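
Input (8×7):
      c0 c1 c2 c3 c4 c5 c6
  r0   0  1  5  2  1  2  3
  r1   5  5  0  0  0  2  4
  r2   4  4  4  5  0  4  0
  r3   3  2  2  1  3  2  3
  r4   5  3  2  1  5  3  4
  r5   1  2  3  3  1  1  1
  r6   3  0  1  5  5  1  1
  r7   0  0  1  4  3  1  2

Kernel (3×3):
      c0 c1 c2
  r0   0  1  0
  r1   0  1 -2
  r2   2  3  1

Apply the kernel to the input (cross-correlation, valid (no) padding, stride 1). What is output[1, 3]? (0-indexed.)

The receptive field on the input at this output position is [0 0 2 / 5 0 4 / 1 3 2]. Elementwise product with the kernel and sum: 0·1 + 0·1 + 4·-2 + 1·2 + 3·3 + 2·1.

5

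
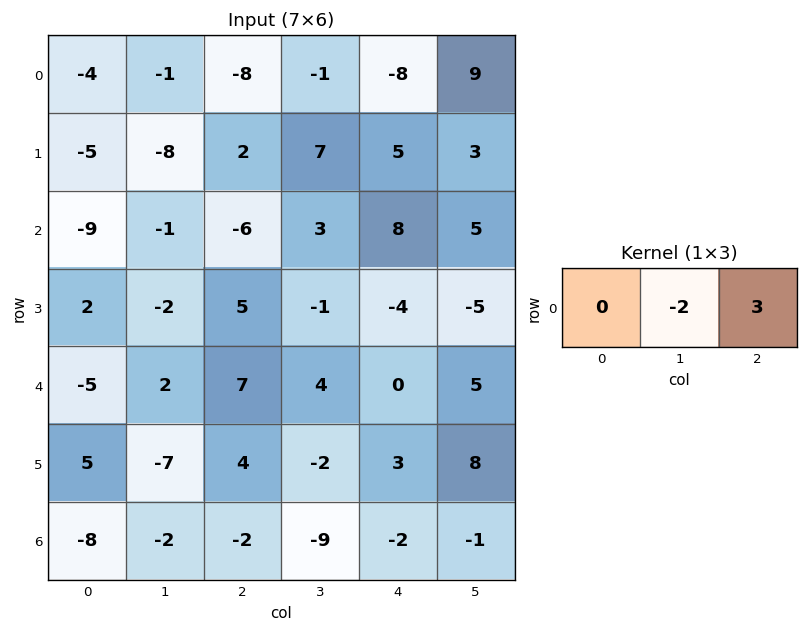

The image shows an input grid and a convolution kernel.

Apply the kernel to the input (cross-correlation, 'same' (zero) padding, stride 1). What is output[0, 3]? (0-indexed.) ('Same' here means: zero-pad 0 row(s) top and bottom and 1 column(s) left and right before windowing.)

The receptive field on the zero-padded input at this output position is [-8 -1 -8]. Elementwise product with the kernel and sum: -1·-2 + -8·3.

-22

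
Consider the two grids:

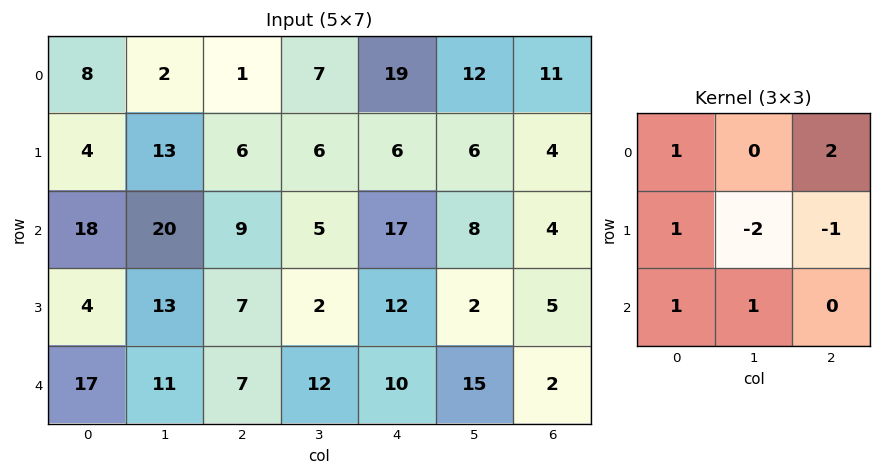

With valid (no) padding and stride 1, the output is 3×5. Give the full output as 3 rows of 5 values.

20 40 41 41 56
2 42 9 -5 25
35 45 53 19 53

Output[0,0]: The receptive field on the input at this output position is [8 2 1 / 4 13 6 / 18 20 9]. Elementwise product with the kernel and sum: 8·1 + 1·2 + 4·1 + 13·-2 + 6·-1 + 18·1 + 20·1.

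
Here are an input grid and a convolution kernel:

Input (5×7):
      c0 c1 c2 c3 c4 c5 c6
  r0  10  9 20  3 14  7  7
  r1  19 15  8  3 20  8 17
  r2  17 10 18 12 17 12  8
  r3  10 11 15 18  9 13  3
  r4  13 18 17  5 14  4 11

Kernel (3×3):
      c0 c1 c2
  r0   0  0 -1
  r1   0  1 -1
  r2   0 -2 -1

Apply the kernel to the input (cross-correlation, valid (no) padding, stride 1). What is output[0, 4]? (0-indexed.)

The receptive field on the input at this output position is [14 7 7 / 20 8 17 / 17 12 8]. Elementwise product with the kernel and sum: 7·-1 + 8·1 + 17·-1 + 12·-2 + 8·-1.

-48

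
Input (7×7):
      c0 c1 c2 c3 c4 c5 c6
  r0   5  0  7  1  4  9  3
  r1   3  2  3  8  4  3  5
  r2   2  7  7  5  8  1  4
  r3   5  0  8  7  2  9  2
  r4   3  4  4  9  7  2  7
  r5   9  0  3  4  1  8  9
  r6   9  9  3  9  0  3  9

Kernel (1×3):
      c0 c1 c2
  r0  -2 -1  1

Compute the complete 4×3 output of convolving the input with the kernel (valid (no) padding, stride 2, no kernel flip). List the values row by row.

Output[0,0]: The receptive field on the input at this output position is [5 0 7]. Elementwise product with the kernel and sum: 5·-2 + 0·-1 + 7·1.

-3 -11 -14
-4 -11 -13
-6 -10 -9
-24 -15 6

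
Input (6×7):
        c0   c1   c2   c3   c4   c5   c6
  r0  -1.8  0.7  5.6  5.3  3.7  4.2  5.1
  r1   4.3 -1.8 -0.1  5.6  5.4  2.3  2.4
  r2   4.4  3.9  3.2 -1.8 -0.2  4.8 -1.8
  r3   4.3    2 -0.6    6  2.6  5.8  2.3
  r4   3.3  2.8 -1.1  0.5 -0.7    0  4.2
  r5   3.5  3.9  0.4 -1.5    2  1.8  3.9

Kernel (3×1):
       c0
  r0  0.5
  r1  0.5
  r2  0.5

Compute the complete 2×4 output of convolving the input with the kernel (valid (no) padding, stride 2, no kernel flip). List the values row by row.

Output[0,0]: The receptive field on the input at this output position is [-1.8 / 4.3 / 4.4]. Elementwise product with the kernel and sum: -1.8·0.5 + 4.3·0.5 + 4.4·0.5.
Output[0,1]: The receptive field on the input at this output position is [5.6 / -0.1 / 3.2]. Elementwise product with the kernel and sum: 5.6·0.5 + -0.1·0.5 + 3.2·0.5.

3.45 4.35 4.45 2.85
6 0.75 0.85 2.35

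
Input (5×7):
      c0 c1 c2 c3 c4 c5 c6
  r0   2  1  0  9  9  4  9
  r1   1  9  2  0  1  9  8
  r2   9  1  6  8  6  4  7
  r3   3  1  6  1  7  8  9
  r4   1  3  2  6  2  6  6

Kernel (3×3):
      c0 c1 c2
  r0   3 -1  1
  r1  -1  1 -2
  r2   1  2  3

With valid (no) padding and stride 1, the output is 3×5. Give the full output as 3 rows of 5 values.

38 42 36 37 59
-1 30 26 37 36
31 33 17 40 36

Output[0,0]: The receptive field on the input at this output position is [2 1 0 / 1 9 2 / 9 1 6]. Elementwise product with the kernel and sum: 2·3 + 1·-1 + 0·1 + 1·-1 + 9·1 + 2·-2 + 9·1 + 1·2 + 6·3.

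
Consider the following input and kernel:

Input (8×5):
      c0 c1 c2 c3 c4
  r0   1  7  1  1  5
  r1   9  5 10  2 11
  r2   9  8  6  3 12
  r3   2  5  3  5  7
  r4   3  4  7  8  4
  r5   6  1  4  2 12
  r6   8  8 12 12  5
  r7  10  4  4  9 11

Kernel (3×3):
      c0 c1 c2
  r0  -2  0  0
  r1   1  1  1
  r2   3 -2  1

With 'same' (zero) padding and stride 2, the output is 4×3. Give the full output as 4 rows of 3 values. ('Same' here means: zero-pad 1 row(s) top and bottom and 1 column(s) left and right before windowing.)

-5 6 -10
18 21 12
-4 6 -16
0 43 18

Output[0,0]: The receptive field on the zero-padded input at this output position is [0 0 0 / 0 1 7 / 0 9 5]. Elementwise product with the kernel and sum: 0·-2 + 0·1 + 1·1 + 7·1 + 0·3 + 9·-2 + 5·1.
Output[0,1]: The receptive field on the zero-padded input at this output position is [0 0 0 / 7 1 1 / 5 10 2]. Elementwise product with the kernel and sum: 0·-2 + 7·1 + 1·1 + 1·1 + 5·3 + 10·-2 + 2·1.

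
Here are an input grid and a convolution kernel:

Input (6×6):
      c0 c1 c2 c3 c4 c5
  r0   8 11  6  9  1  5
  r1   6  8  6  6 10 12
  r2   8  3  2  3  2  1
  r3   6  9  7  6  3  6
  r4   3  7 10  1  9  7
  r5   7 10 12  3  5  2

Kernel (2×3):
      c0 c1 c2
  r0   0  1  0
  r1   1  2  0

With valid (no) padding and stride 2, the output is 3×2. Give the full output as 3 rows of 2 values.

Output[0,0]: The receptive field on the input at this output position is [8 11 6 / 6 8 6]. Elementwise product with the kernel and sum: 11·1 + 6·1 + 8·2.

33 27
27 22
34 19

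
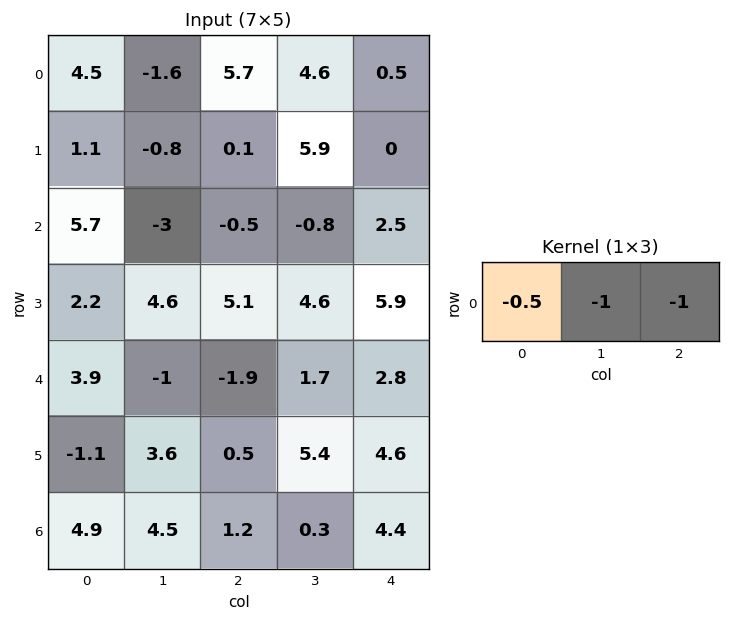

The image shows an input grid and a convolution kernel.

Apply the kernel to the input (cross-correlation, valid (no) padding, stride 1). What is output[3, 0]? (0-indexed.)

The receptive field on the input at this output position is [2.2 4.6 5.1]. Elementwise product with the kernel and sum: 2.2·-0.5 + 4.6·-1 + 5.1·-1.

-10.8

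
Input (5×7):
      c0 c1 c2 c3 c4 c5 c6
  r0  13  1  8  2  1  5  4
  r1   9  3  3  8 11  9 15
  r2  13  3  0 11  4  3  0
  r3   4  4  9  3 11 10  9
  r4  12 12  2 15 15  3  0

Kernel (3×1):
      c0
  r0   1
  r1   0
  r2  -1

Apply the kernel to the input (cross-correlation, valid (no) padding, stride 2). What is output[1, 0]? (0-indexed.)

The receptive field on the input at this output position is [13 / 4 / 12]. Elementwise product with the kernel and sum: 13·1 + 12·-1.

1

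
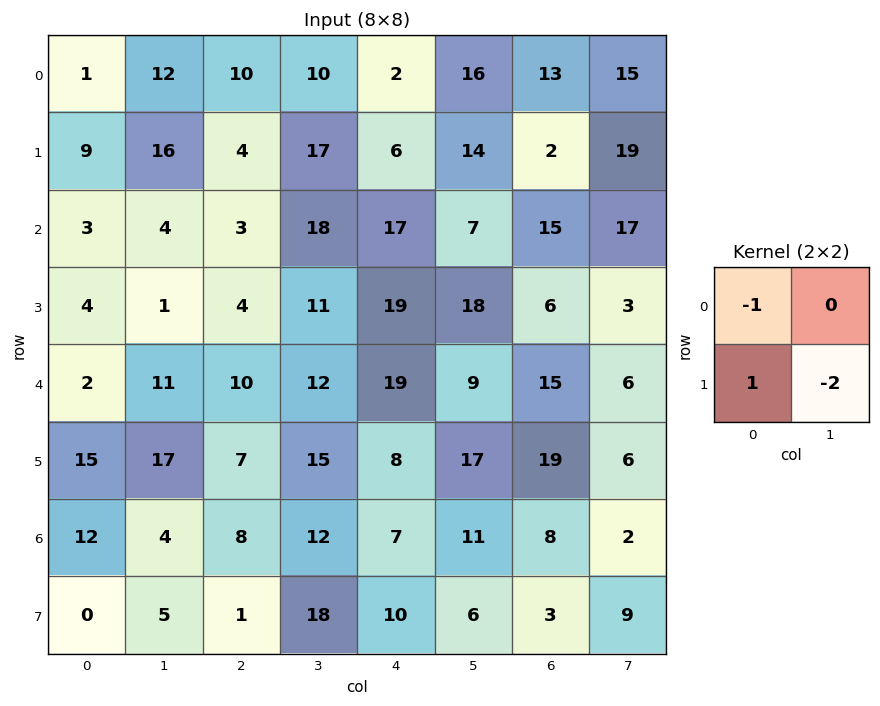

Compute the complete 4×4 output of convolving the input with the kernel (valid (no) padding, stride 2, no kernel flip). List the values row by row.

Output[0,0]: The receptive field on the input at this output position is [1 12 / 9 16]. Elementwise product with the kernel and sum: 1·-1 + 9·1 + 16·-2.

-24 -40 -24 -49
-1 -21 -34 -15
-21 -33 -45 -8
-22 -43 -9 -23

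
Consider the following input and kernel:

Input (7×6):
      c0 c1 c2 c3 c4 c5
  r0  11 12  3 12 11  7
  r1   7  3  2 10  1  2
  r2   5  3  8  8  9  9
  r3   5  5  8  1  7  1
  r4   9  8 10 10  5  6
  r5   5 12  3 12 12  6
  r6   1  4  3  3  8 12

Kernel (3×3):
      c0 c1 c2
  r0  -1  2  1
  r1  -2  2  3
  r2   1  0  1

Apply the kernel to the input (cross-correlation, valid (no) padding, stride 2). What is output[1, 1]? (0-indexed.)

The receptive field on the input at this output position is [8 8 9 / 8 1 7 / 10 10 5]. Elementwise product with the kernel and sum: 8·-1 + 8·2 + 9·1 + 8·-2 + 1·2 + 7·3 + 10·1 + 5·1.

39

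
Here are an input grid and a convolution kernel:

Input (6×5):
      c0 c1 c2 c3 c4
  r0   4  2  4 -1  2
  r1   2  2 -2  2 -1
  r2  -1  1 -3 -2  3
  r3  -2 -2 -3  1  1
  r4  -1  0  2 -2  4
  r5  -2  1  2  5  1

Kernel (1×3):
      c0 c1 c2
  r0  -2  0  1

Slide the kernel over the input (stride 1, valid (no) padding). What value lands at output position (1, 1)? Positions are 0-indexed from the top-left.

The receptive field on the input at this output position is [2 -2 2]. Elementwise product with the kernel and sum: 2·-2 + 2·1.

-2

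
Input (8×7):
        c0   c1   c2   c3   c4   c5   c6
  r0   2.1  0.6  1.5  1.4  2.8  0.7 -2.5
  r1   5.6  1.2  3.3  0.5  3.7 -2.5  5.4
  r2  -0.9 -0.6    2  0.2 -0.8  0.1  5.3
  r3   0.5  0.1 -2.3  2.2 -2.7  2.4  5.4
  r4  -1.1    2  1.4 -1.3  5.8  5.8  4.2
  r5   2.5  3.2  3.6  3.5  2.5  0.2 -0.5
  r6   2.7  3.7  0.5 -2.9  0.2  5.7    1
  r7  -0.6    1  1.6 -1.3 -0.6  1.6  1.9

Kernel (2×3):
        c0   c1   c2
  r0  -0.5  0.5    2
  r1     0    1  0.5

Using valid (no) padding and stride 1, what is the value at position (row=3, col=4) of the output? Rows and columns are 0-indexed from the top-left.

21.25

The receptive field on the input at this output position is [-2.7 2.4 5.4 / 5.8 5.8 4.2]. Elementwise product with the kernel and sum: -2.7·-0.5 + 2.4·0.5 + 5.4·2 + 5.8·1 + 4.2·0.5.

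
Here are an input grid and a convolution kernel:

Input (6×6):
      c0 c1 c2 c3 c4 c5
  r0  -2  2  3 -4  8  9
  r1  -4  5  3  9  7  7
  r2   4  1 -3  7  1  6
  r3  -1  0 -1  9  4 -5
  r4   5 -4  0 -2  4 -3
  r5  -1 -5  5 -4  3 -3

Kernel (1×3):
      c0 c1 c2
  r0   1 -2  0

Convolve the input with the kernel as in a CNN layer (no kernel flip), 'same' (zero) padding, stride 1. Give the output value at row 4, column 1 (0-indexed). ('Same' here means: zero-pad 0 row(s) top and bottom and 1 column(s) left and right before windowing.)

13

The receptive field on the zero-padded input at this output position is [5 -4 0]. Elementwise product with the kernel and sum: 5·1 + -4·-2.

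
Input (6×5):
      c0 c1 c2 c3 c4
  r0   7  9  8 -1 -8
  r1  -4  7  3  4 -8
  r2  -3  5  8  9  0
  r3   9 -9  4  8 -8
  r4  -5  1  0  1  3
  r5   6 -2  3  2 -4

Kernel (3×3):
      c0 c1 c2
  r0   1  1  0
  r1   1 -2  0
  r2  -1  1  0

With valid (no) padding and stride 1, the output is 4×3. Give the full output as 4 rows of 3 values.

Output[0,0]: The receptive field on the input at this output position is [7 9 8 / -4 7 3 / -3 5 8]. Elementwise product with the kernel and sum: 7·1 + 9·1 + -4·1 + 7·-2 + -3·-1 + 5·1.
Output[0,1]: The receptive field on the input at this output position is [9 8 -1 / 7 3 4 / 5 8 9]. Elementwise product with the kernel and sum: 9·1 + 8·1 + 7·1 + 3·-2 + 5·-1 + 8·1.

6 21 3
-28 12 1
35 -5 6
-15 1 9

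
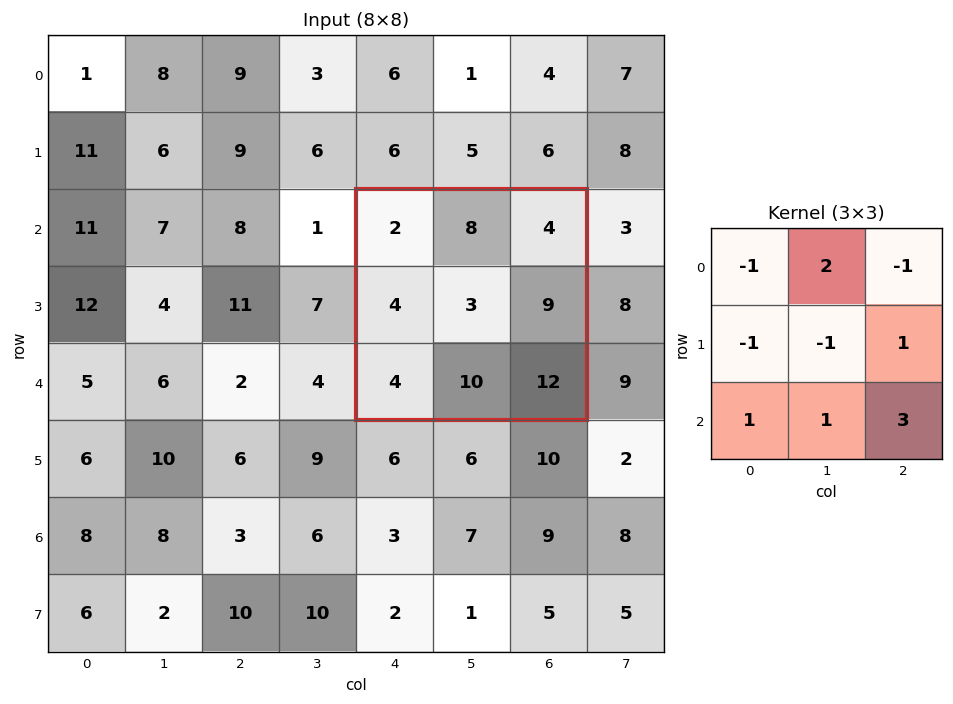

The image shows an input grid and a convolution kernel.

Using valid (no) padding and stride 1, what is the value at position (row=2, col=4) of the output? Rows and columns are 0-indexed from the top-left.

The receptive field on the input at this output position is [2 8 4 / 4 3 9 / 4 10 12]. Elementwise product with the kernel and sum: 2·-1 + 8·2 + 4·-1 + 4·-1 + 3·-1 + 9·1 + 4·1 + 10·1 + 12·3.

62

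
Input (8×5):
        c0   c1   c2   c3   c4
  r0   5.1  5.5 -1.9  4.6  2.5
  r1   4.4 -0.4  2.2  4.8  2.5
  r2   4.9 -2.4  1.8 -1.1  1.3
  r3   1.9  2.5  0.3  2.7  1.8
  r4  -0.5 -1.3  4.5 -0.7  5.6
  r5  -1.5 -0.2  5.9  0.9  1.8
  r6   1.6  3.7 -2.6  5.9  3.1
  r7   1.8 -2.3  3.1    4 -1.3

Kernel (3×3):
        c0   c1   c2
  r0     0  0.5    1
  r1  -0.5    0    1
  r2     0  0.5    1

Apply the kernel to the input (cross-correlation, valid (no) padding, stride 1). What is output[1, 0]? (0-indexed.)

The receptive field on the input at this output position is [4.4 -0.4 2.2 / 4.9 -2.4 1.8 / 1.9 2.5 0.3]. Elementwise product with the kernel and sum: -0.4·0.5 + 2.2·1 + 4.9·-0.5 + 1.8·1 + 2.5·0.5 + 0.3·1.

2.9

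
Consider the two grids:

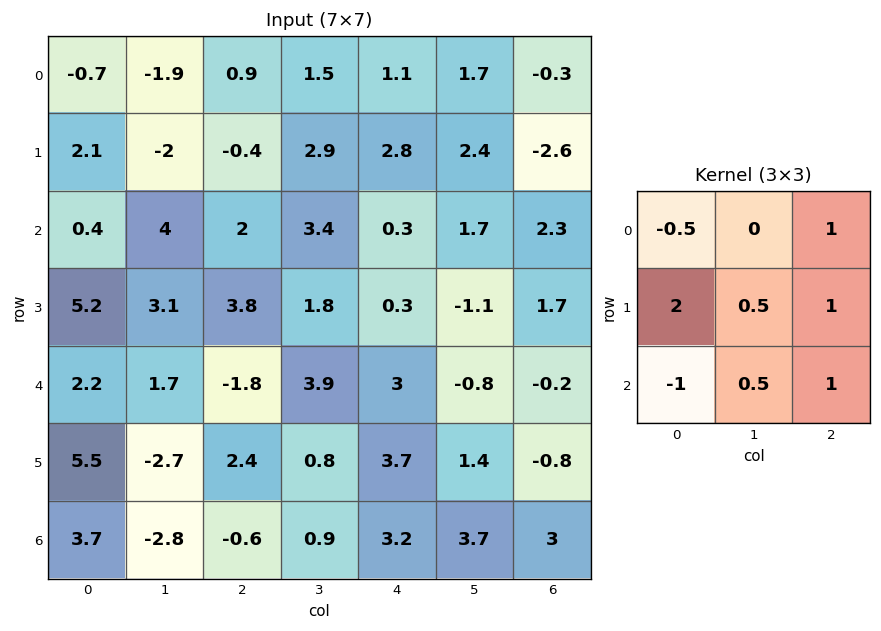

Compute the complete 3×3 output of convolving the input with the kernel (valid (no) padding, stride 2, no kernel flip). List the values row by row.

7.65 4.1 6.2
14.4 14.85 0.3
3.45 17.05 7.25

Output[0,0]: The receptive field on the input at this output position is [-0.7 -1.9 0.9 / 2.1 -2 -0.4 / 0.4 4 2]. Elementwise product with the kernel and sum: -0.7·-0.5 + 0.9·1 + 2.1·2 + -2·0.5 + -0.4·1 + 0.4·-1 + 4·0.5 + 2·1.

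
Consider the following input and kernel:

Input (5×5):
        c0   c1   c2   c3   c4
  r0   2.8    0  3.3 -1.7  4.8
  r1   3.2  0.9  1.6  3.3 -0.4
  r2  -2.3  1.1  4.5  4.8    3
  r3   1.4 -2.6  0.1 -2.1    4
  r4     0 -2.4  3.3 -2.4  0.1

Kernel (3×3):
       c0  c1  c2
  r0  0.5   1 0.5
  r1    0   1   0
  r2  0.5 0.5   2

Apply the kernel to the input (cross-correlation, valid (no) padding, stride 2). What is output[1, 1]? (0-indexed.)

The receptive field on the input at this output position is [4.5 4.8 3 / 0.1 -2.1 4 / 3.3 -2.4 0.1]. Elementwise product with the kernel and sum: 4.5·0.5 + 4.8·1 + 3·0.5 + -2.1·1 + 3.3·0.5 + -2.4·0.5 + 0.1·2.

7.1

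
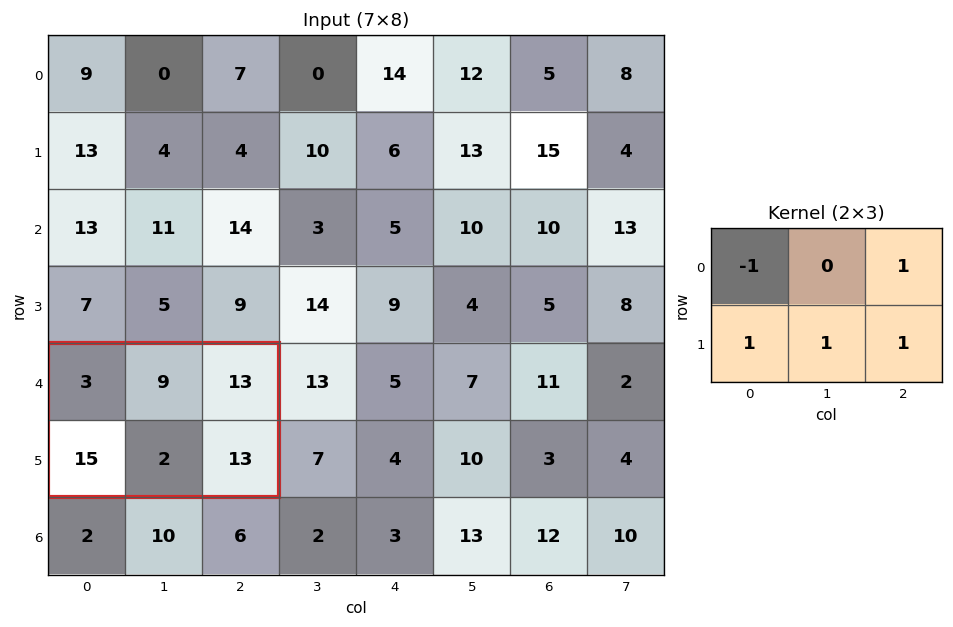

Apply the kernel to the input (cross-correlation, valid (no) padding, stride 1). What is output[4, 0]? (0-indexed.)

40

The receptive field on the input at this output position is [3 9 13 / 15 2 13]. Elementwise product with the kernel and sum: 3·-1 + 13·1 + 15·1 + 2·1 + 13·1.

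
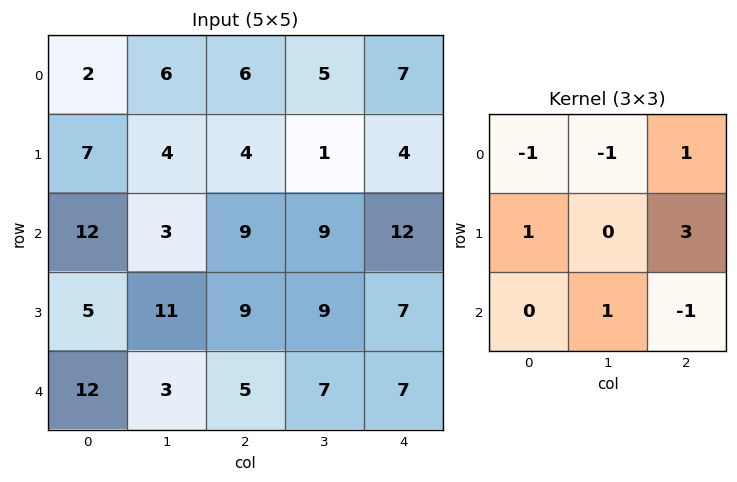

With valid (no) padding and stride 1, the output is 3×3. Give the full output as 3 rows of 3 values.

11 0 9
34 23 46
24 33 24

Output[0,0]: The receptive field on the input at this output position is [2 6 6 / 7 4 4 / 12 3 9]. Elementwise product with the kernel and sum: 2·-1 + 6·-1 + 6·1 + 7·1 + 4·3 + 3·1 + 9·-1.
Output[0,1]: The receptive field on the input at this output position is [6 6 5 / 4 4 1 / 3 9 9]. Elementwise product with the kernel and sum: 6·-1 + 6·-1 + 5·1 + 4·1 + 1·3 + 9·1 + 9·-1.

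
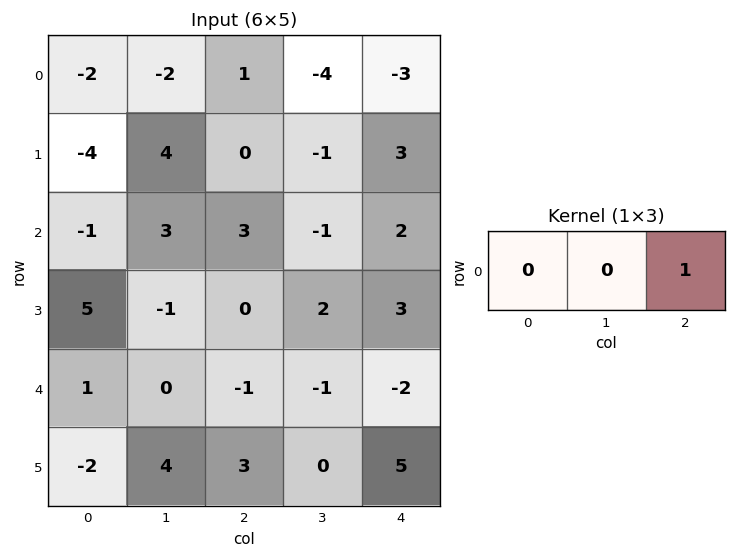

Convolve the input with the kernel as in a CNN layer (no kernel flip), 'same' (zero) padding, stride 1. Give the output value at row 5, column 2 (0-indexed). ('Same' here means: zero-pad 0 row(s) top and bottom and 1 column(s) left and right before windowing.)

The receptive field on the zero-padded input at this output position is [4 3 0]. Elementwise product with the kernel and sum: 0·1.

0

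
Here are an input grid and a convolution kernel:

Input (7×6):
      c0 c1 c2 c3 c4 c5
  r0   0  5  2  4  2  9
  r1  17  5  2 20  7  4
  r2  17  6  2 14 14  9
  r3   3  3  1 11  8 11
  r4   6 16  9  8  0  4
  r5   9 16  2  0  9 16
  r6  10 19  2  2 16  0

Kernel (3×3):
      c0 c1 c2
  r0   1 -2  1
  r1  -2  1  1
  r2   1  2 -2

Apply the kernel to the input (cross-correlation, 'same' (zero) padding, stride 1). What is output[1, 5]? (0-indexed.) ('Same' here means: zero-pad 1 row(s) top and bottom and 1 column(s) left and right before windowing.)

The receptive field on the zero-padded input at this output position is [2 9 0 / 7 4 0 / 14 9 0]. Elementwise product with the kernel and sum: 2·1 + 9·-2 + 0·1 + 7·-2 + 4·1 + 0·1 + 14·1 + 9·2 + 0·-2.

6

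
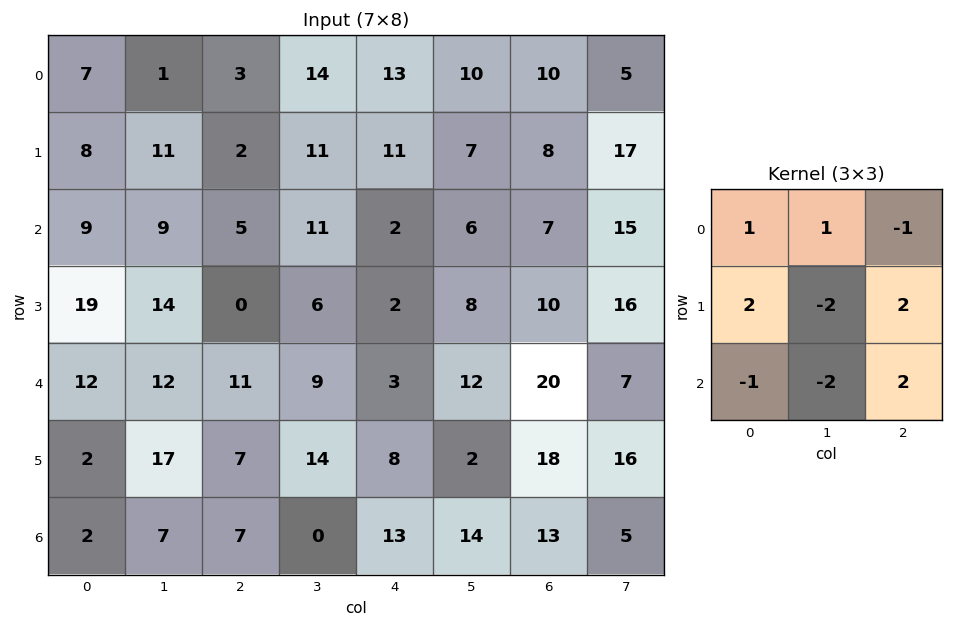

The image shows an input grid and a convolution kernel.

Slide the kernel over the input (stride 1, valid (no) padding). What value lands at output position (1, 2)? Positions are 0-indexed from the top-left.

The receptive field on the input at this output position is [2 11 11 / 5 11 2 / 0 6 2]. Elementwise product with the kernel and sum: 2·1 + 11·1 + 11·-1 + 5·2 + 11·-2 + 2·2 + 0·-1 + 6·-2 + 2·2.

-14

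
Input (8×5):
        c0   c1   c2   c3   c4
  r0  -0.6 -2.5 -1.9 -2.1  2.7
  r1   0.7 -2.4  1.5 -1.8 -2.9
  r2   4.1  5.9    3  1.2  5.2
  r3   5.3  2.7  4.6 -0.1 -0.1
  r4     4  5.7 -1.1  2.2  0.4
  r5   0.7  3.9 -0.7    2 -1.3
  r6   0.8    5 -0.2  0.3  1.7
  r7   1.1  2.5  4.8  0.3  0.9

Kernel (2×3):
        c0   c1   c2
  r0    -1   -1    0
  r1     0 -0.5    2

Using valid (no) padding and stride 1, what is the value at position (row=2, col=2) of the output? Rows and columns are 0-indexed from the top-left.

The receptive field on the input at this output position is [3 1.2 5.2 / 4.6 -0.1 -0.1]. Elementwise product with the kernel and sum: 3·-1 + 1.2·-1 + -0.1·-0.5 + -0.1·2.

-4.35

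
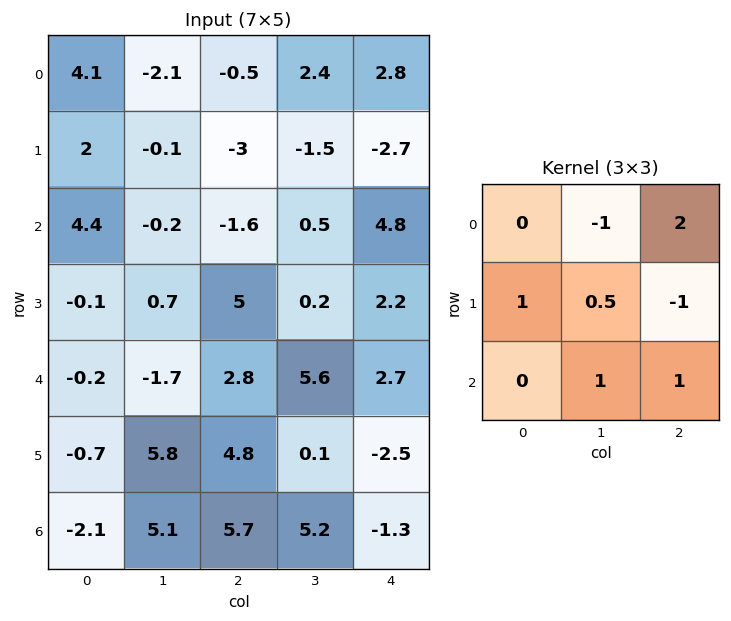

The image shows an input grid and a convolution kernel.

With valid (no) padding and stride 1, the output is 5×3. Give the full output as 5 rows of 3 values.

4.25 4.1 7.45
5.7 3.7 -7.65
-6.65 14 20.3
16.05 -5.6 4.7
15.5 27.4 11.05

Output[0,0]: The receptive field on the input at this output position is [4.1 -2.1 -0.5 / 2 -0.1 -3 / 4.4 -0.2 -1.6]. Elementwise product with the kernel and sum: -2.1·-1 + -0.5·2 + 2·1 + -0.1·0.5 + -3·-1 + -0.2·1 + -1.6·1.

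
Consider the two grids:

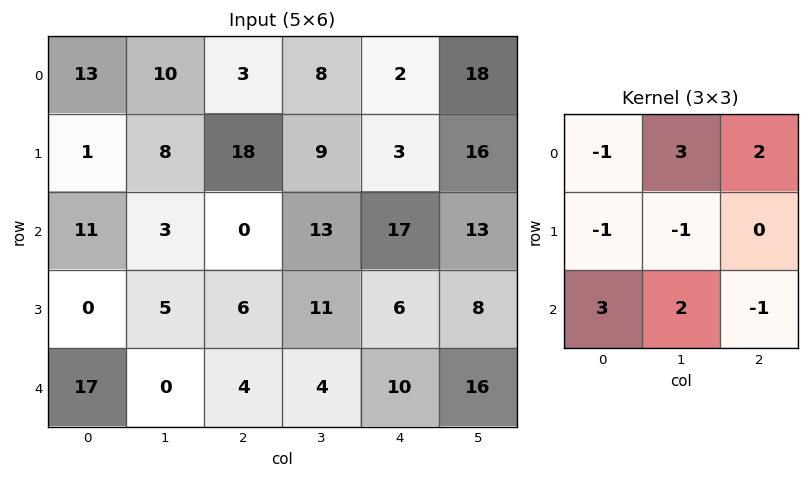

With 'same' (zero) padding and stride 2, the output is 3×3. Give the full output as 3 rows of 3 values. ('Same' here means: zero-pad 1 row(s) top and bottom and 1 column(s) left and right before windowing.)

-19 38 7
3 77 39
-7 31 9

Output[0,0]: The receptive field on the zero-padded input at this output position is [0 0 0 / 0 13 10 / 0 1 8]. Elementwise product with the kernel and sum: 0·-1 + 0·3 + 0·2 + 0·-1 + 13·-1 + 0·3 + 1·2 + 8·-1.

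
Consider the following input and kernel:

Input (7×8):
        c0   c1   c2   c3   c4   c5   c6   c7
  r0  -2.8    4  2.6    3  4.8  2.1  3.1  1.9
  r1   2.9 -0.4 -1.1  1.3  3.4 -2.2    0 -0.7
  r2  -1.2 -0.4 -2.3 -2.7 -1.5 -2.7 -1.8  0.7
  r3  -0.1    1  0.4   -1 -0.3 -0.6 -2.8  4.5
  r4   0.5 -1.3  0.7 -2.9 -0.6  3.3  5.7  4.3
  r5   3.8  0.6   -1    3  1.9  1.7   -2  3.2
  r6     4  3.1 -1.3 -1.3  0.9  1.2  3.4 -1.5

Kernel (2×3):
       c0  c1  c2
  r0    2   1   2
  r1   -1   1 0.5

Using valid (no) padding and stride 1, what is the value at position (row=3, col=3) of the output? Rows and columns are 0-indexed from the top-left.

0.45

The receptive field on the input at this output position is [-1 -0.3 -0.6 / -2.9 -0.6 3.3]. Elementwise product with the kernel and sum: -1·2 + -0.3·1 + -0.6·2 + -2.9·-1 + -0.6·1 + 3.3·0.5.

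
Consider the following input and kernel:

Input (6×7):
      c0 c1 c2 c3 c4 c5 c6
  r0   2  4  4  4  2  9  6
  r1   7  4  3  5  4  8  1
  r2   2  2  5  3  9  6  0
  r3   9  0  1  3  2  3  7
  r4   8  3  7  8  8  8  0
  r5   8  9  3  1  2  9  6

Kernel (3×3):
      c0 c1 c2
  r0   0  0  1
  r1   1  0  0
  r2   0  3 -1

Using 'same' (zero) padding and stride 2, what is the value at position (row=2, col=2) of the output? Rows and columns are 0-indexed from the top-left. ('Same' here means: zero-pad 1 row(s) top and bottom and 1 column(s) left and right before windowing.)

8

The receptive field on the zero-padded input at this output position is [3 2 3 / 8 8 8 / 1 2 9]. Elementwise product with the kernel and sum: 3·1 + 8·1 + 2·3 + 9·-1.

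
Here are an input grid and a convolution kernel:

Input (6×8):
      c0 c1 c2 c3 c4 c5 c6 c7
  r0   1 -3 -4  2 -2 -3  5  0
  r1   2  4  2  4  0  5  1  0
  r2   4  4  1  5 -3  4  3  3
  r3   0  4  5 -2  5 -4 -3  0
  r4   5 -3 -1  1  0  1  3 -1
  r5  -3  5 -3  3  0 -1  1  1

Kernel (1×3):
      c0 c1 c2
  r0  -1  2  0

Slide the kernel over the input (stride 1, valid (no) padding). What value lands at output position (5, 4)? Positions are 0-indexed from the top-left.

The receptive field on the input at this output position is [0 -1 1]. Elementwise product with the kernel and sum: 0·-1 + -1·2.

-2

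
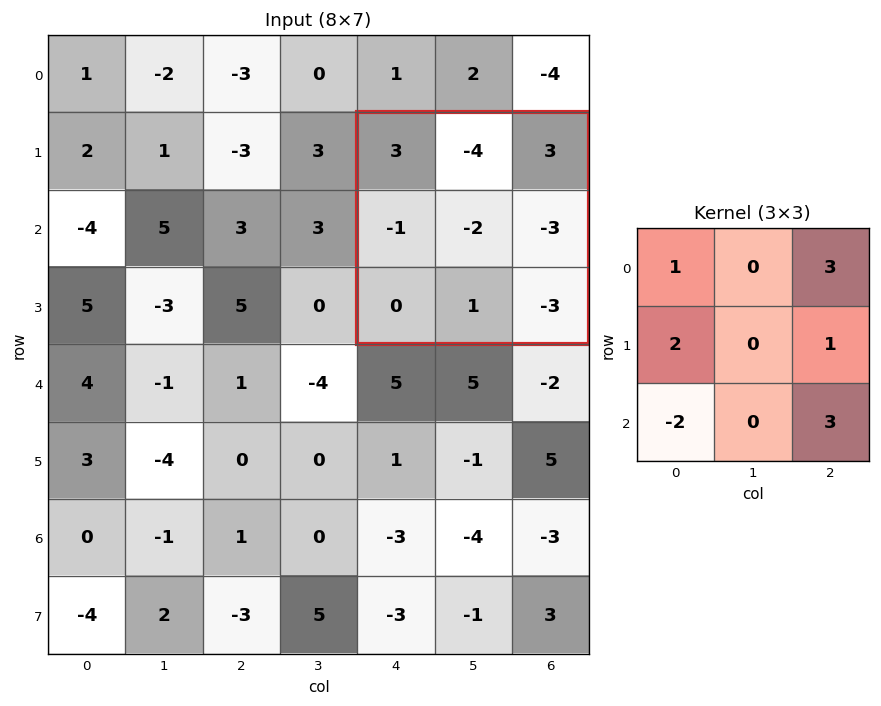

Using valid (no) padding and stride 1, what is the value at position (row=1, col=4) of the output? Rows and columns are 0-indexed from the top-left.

-2

The receptive field on the input at this output position is [3 -4 3 / -1 -2 -3 / 0 1 -3]. Elementwise product with the kernel and sum: 3·1 + 3·3 + -1·2 + -3·1 + 0·-2 + -3·3.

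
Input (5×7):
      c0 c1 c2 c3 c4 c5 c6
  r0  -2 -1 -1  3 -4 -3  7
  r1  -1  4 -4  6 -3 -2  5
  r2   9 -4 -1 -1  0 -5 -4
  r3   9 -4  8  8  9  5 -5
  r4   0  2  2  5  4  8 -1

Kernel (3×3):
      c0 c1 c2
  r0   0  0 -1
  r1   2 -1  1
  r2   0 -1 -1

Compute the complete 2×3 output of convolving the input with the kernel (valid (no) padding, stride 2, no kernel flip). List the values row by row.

-4 -12 3
27 8 5

Output[0,0]: The receptive field on the input at this output position is [-2 -1 -1 / -1 4 -4 / 9 -4 -1]. Elementwise product with the kernel and sum: -1·-1 + -1·2 + 4·-1 + -4·1 + -4·-1 + -1·-1.
Output[0,1]: The receptive field on the input at this output position is [-1 3 -4 / -4 6 -3 / -1 -1 0]. Elementwise product with the kernel and sum: -4·-1 + -4·2 + 6·-1 + -3·1 + -1·-1 + 0·-1.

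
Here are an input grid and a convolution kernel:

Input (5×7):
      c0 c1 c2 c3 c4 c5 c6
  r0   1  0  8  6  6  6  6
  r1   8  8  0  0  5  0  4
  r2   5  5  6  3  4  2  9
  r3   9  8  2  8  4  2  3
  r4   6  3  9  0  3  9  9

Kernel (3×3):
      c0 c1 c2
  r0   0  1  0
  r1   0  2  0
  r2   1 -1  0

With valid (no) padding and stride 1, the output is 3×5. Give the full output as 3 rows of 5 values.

Output[0,0]: The receptive field on the input at this output position is [1 0 8 / 8 8 0 / 5 5 6]. Elementwise product with the kernel and sum: 0·1 + 8·2 + 5·1 + 5·-1.

16 7 9 15 8
19 18 0 17 6
24 4 28 9 0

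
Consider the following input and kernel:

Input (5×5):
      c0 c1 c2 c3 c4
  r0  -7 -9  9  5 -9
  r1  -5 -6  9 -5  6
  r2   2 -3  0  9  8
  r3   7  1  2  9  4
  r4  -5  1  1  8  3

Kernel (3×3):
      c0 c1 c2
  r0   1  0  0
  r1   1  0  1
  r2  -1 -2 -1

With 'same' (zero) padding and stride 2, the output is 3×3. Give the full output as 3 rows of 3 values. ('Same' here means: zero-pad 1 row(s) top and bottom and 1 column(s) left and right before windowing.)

Output[0,0]: The receptive field on the zero-padded input at this output position is [0 0 0 / 0 -7 -9 / 0 -5 -6]. Elementwise product with the kernel and sum: 0·1 + 0·1 + -9·1 + 0·-1 + -5·-2 + -6·-1.

7 -11 -2
-18 -14 -13
1 10 17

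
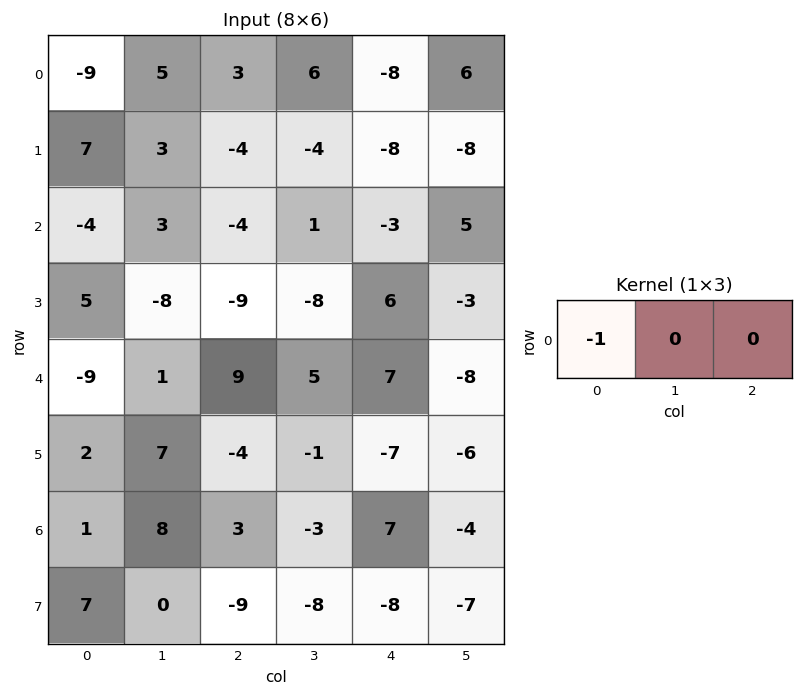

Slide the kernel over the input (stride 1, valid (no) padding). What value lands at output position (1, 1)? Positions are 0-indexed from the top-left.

-3

The receptive field on the input at this output position is [3 -4 -4]. Elementwise product with the kernel and sum: 3·-1.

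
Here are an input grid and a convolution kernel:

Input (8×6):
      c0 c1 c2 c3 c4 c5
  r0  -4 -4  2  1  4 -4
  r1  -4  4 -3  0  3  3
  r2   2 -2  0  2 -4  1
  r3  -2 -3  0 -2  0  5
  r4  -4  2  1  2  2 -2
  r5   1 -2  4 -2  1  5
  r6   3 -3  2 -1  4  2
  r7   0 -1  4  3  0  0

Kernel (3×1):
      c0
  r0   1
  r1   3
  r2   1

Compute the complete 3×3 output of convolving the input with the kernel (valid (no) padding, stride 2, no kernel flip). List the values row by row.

Output[0,0]: The receptive field on the input at this output position is [-4 / -4 / 2]. Elementwise product with the kernel and sum: -4·1 + -4·3 + 2·1.
Output[0,1]: The receptive field on the input at this output position is [2 / -3 / 0]. Elementwise product with the kernel and sum: 2·1 + -3·3 + 0·1.

-14 -7 9
-8 1 -2
2 15 9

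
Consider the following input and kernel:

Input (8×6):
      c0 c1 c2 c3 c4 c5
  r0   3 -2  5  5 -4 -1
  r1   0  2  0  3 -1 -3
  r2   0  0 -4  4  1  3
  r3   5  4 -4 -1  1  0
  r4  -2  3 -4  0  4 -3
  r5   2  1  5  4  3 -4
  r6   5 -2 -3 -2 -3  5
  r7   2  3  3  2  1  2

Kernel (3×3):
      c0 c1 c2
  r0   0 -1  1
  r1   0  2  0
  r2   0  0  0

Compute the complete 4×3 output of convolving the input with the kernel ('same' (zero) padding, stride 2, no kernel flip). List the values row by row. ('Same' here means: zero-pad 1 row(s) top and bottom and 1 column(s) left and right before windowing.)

Output[0,0]: The receptive field on the zero-padded input at this output position is [0 0 0 / 0 3 -2 / 0 0 2]. Elementwise product with the kernel and sum: 0·-1 + 0·1 + 3·2.
Output[0,1]: The receptive field on the zero-padded input at this output position is [0 0 0 / -2 5 5 / 2 0 3]. Elementwise product with the kernel and sum: 0·-1 + 0·1 + 5·2.

6 10 -8
2 -5 0
-5 -5 7
9 -7 -13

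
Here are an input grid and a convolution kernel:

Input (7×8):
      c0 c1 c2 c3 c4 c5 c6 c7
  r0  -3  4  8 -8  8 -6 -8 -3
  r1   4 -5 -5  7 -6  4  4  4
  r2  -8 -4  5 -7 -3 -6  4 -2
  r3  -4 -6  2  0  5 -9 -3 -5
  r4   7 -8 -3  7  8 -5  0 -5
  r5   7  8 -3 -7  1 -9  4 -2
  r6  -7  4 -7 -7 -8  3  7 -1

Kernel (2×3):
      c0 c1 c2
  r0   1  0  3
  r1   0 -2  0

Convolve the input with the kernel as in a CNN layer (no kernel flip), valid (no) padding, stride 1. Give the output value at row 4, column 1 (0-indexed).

19

The receptive field on the input at this output position is [-8 -3 7 / 8 -3 -7]. Elementwise product with the kernel and sum: -8·1 + 7·3 + -3·-2.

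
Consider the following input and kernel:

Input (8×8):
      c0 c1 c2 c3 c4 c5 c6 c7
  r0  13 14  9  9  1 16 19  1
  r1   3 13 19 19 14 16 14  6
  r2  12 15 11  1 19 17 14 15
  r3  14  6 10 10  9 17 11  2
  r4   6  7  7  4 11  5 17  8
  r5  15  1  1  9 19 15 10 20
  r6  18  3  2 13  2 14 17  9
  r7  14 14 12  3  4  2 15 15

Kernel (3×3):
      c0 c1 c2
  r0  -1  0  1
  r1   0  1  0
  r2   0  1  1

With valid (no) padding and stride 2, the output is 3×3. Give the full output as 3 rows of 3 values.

Output[0,0]: The receptive field on the input at this output position is [13 14 9 / 3 13 19 / 12 15 11]. Elementwise product with the kernel and sum: 13·-1 + 9·1 + 13·1 + 15·1 + 11·1.

35 31 65
19 33 34
7 28 52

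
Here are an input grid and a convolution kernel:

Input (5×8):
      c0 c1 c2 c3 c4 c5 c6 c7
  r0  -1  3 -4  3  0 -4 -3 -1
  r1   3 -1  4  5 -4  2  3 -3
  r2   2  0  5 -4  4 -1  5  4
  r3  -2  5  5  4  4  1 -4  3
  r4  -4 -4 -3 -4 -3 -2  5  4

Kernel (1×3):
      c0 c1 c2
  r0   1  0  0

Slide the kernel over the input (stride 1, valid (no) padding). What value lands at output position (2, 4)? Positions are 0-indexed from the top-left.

4

The receptive field on the input at this output position is [4 -1 5]. Elementwise product with the kernel and sum: 4·1.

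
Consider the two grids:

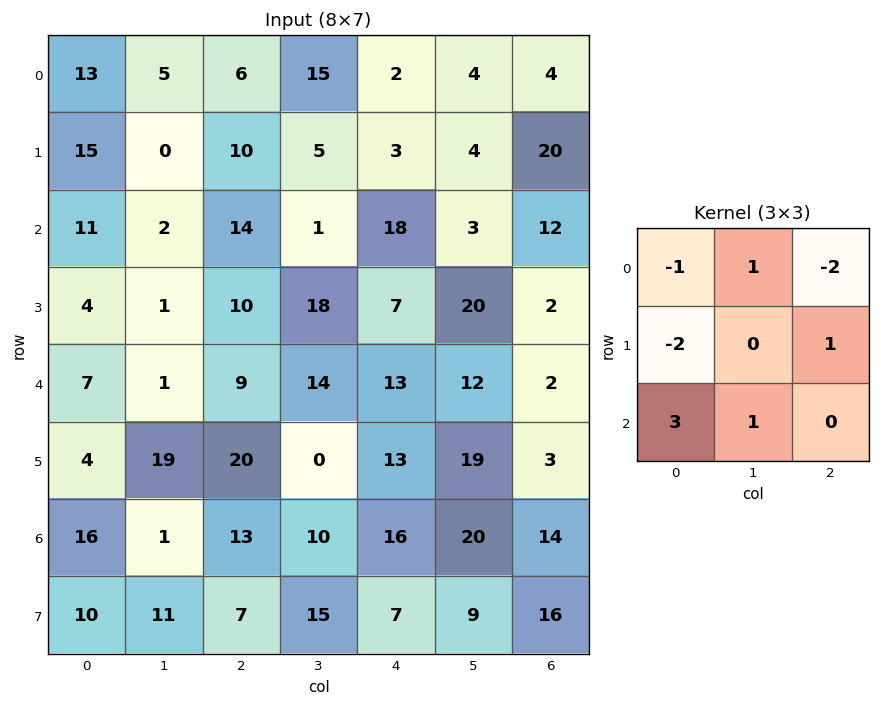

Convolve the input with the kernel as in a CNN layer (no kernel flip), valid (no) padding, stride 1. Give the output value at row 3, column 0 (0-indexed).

3

The receptive field on the input at this output position is [4 1 10 / 7 1 9 / 4 19 20]. Elementwise product with the kernel and sum: 4·-1 + 1·1 + 10·-2 + 7·-2 + 9·1 + 4·3 + 19·1.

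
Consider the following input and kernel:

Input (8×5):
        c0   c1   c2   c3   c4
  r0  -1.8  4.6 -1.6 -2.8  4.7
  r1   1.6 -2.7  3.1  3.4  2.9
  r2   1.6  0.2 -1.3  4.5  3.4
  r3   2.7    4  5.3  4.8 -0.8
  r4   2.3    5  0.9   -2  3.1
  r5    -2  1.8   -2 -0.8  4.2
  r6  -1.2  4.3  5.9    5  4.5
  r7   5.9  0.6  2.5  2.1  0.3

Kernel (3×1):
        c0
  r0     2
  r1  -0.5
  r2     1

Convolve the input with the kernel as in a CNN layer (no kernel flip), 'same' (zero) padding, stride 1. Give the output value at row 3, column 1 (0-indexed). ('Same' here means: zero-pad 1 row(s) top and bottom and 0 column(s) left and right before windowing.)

3.4

The receptive field on the zero-padded input at this output position is [0.2 / 4 / 5]. Elementwise product with the kernel and sum: 0.2·2 + 4·-0.5 + 5·1.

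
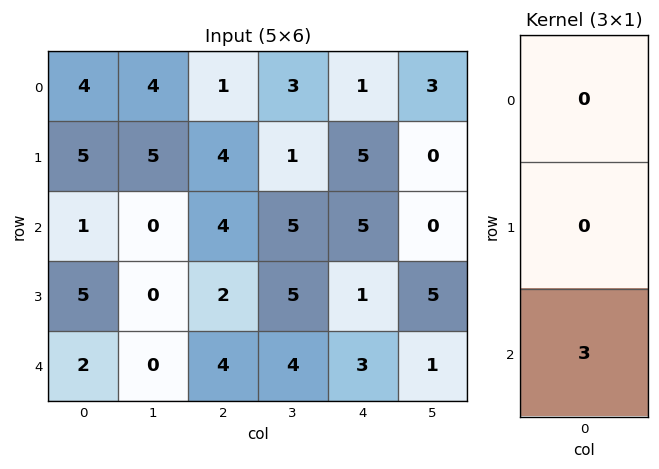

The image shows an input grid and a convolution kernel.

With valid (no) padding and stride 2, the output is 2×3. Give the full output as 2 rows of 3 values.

3 12 15
6 12 9

Output[0,0]: The receptive field on the input at this output position is [4 / 5 / 1]. Elementwise product with the kernel and sum: 1·3.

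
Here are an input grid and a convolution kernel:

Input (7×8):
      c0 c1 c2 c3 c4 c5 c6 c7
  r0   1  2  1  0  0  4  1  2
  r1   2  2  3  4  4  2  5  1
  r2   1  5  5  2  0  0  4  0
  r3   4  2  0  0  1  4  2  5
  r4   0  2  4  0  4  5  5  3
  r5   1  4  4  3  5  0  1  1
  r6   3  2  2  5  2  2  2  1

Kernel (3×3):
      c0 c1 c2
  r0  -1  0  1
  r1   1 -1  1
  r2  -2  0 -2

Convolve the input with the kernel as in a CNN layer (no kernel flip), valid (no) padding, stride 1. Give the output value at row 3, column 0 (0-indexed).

The receptive field on the input at this output position is [4 2 0 / 0 2 4 / 1 4 4]. Elementwise product with the kernel and sum: 4·-1 + 0·1 + 0·1 + 2·-1 + 4·1 + 1·-2 + 4·-2.

-12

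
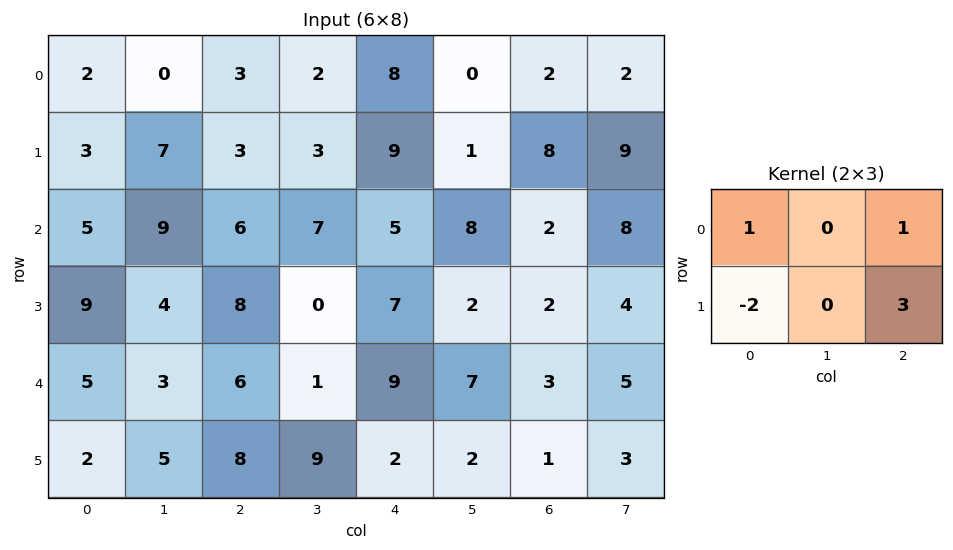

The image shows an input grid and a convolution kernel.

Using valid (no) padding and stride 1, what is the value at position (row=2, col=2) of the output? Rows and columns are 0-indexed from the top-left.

16

The receptive field on the input at this output position is [6 7 5 / 8 0 7]. Elementwise product with the kernel and sum: 6·1 + 5·1 + 8·-2 + 7·3.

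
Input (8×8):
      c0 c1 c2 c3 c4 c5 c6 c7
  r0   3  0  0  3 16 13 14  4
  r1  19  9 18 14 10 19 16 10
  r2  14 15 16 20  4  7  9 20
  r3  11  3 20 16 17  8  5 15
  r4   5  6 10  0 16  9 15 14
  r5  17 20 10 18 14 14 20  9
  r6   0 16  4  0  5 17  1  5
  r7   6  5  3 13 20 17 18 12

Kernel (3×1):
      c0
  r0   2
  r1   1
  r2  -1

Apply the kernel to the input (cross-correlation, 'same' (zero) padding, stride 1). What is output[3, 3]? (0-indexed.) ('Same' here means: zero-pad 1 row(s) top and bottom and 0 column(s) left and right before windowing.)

The receptive field on the zero-padded input at this output position is [20 / 16 / 0]. Elementwise product with the kernel and sum: 20·2 + 16·1 + 0·-1.

56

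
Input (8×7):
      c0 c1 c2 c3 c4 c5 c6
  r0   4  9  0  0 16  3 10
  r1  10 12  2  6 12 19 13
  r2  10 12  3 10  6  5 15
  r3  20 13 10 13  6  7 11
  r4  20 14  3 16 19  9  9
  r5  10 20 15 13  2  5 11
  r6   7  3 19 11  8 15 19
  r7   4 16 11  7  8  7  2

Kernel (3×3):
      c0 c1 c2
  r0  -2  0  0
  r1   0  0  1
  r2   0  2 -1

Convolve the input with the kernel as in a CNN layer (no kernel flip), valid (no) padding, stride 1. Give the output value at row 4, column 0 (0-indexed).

The receptive field on the input at this output position is [20 14 3 / 10 20 15 / 7 3 19]. Elementwise product with the kernel and sum: 20·-2 + 15·1 + 3·2 + 19·-1.

-38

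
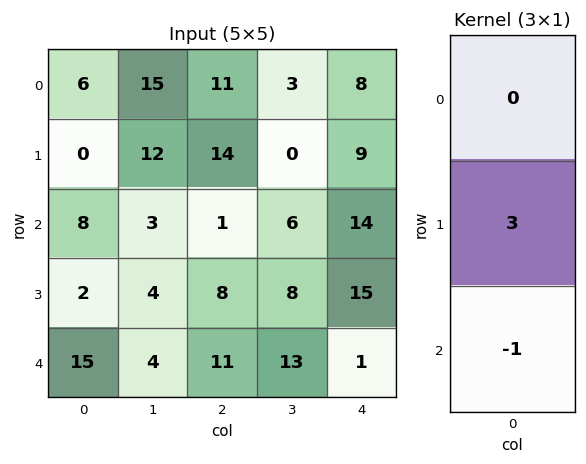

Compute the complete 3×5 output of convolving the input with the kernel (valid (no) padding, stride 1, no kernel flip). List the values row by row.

Output[0,0]: The receptive field on the input at this output position is [6 / 0 / 8]. Elementwise product with the kernel and sum: 0·3 + 8·-1.

-8 33 41 -6 13
22 5 -5 10 27
-9 8 13 11 44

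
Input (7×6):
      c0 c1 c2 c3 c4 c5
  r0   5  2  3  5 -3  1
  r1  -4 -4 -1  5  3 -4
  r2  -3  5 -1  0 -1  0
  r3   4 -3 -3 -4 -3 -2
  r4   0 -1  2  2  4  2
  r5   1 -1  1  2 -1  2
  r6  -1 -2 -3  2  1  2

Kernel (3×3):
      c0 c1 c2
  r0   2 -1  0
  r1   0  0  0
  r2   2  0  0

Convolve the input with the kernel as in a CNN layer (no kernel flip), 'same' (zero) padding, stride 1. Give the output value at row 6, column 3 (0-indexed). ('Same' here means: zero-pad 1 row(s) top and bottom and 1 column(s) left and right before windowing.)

0

The receptive field on the zero-padded input at this output position is [1 2 -1 / -3 2 1 / 0 0 0]. Elementwise product with the kernel and sum: 1·2 + 2·-1 + 0·2.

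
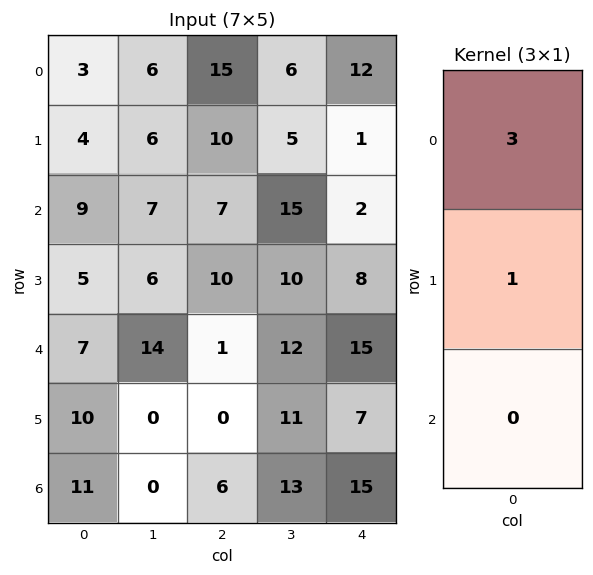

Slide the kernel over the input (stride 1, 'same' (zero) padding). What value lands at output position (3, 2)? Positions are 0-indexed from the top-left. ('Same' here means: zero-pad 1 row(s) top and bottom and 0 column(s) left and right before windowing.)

31

The receptive field on the zero-padded input at this output position is [7 / 10 / 1]. Elementwise product with the kernel and sum: 7·3 + 10·1.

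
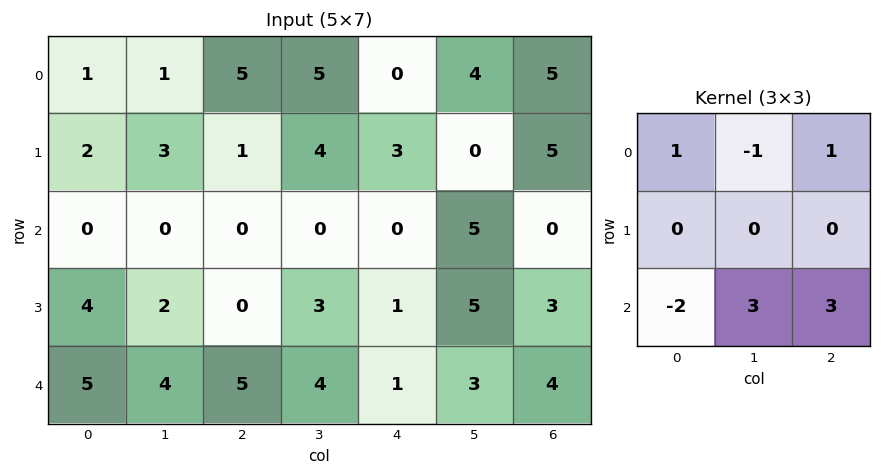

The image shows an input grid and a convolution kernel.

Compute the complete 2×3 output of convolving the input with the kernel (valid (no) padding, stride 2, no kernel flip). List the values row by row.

5 0 16
17 5 14

Output[0,0]: The receptive field on the input at this output position is [1 1 5 / 2 3 1 / 0 0 0]. Elementwise product with the kernel and sum: 1·1 + 1·-1 + 5·1 + 0·-2 + 0·3 + 0·3.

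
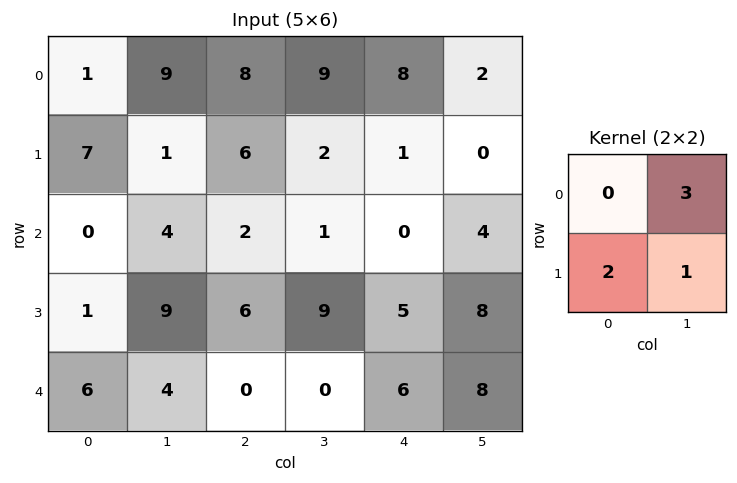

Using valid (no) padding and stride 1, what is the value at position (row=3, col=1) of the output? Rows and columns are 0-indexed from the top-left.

26

The receptive field on the input at this output position is [9 6 / 4 0]. Elementwise product with the kernel and sum: 6·3 + 4·2 + 0·1.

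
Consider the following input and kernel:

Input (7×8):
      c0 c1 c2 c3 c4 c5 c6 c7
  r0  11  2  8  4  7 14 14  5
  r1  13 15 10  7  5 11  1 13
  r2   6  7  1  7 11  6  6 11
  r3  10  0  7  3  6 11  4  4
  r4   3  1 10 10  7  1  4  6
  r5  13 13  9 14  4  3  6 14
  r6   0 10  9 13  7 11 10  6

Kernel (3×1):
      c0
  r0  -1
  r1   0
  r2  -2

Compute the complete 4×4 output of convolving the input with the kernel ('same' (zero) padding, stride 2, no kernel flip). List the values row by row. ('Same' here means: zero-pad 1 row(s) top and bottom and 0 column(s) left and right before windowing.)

-26 -20 -10 -2
-33 -24 -17 -9
-36 -25 -14 -16
-13 -9 -4 -6

Output[0,0]: The receptive field on the zero-padded input at this output position is [0 / 11 / 13]. Elementwise product with the kernel and sum: 0·-1 + 13·-2.
Output[0,1]: The receptive field on the zero-padded input at this output position is [0 / 8 / 10]. Elementwise product with the kernel and sum: 0·-1 + 10·-2.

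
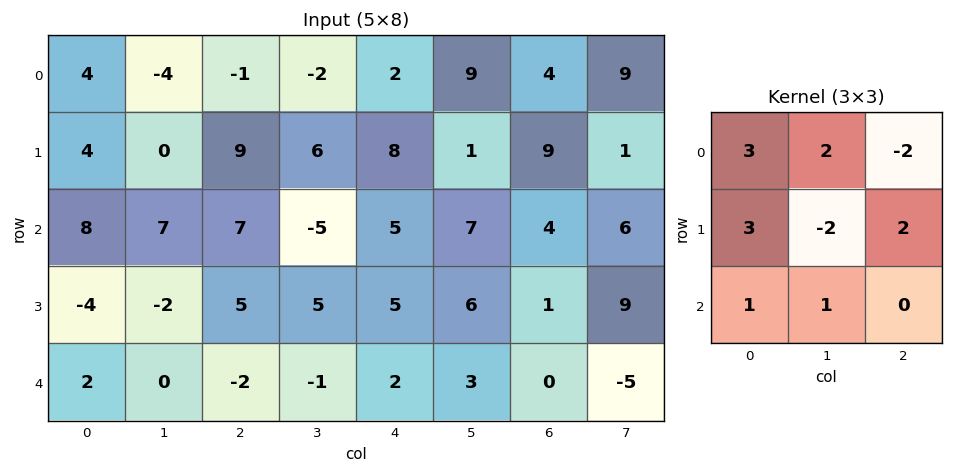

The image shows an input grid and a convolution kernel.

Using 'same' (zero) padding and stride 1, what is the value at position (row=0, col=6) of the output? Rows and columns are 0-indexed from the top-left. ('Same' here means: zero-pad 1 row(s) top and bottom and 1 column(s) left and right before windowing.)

47

The receptive field on the zero-padded input at this output position is [0 0 0 / 9 4 9 / 1 9 1]. Elementwise product with the kernel and sum: 0·3 + 0·2 + 0·-2 + 9·3 + 4·-2 + 9·2 + 1·1 + 9·1.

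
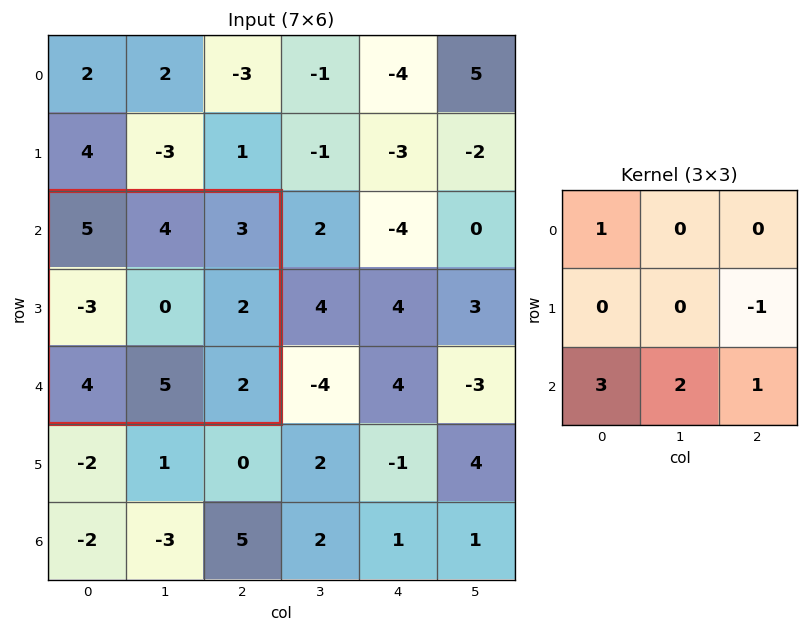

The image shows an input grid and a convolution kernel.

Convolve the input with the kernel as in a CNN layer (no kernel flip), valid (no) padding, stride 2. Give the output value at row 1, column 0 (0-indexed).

27

The receptive field on the input at this output position is [5 4 3 / -3 0 2 / 4 5 2]. Elementwise product with the kernel and sum: 5·1 + 2·-1 + 4·3 + 5·2 + 2·1.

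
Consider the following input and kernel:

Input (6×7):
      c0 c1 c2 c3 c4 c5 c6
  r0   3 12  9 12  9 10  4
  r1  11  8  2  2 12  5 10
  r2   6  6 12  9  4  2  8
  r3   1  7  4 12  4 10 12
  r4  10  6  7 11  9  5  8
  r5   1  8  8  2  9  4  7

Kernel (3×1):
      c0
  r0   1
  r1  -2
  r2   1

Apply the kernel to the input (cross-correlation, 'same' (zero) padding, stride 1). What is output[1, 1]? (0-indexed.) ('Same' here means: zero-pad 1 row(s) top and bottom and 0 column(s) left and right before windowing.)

2

The receptive field on the zero-padded input at this output position is [12 / 8 / 6]. Elementwise product with the kernel and sum: 12·1 + 8·-2 + 6·1.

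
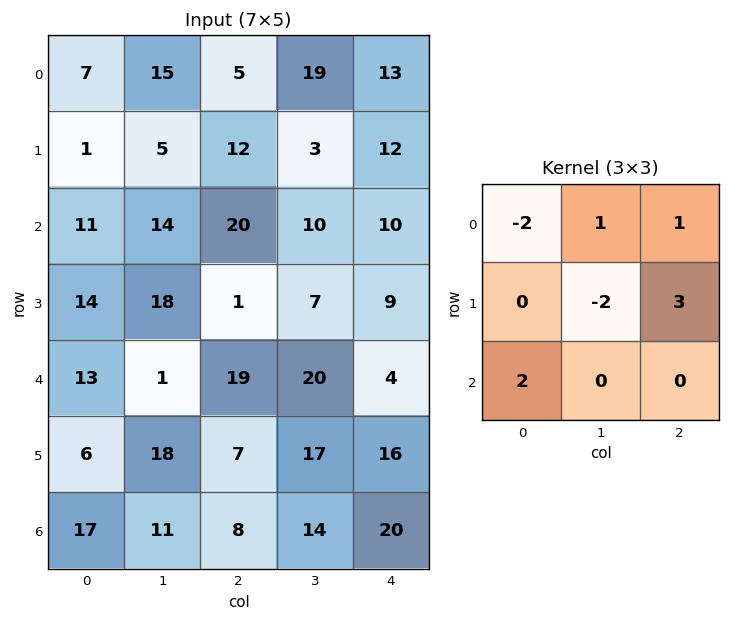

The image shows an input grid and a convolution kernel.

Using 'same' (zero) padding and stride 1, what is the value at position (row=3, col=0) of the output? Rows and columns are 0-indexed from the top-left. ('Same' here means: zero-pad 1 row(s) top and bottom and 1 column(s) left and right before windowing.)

The receptive field on the zero-padded input at this output position is [0 11 14 / 0 14 18 / 0 13 1]. Elementwise product with the kernel and sum: 0·-2 + 11·1 + 14·1 + 14·-2 + 18·3 + 0·2.

51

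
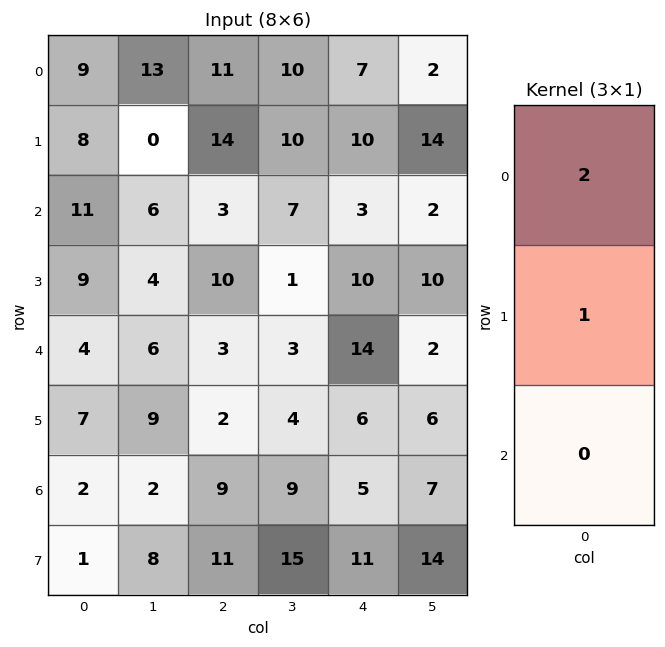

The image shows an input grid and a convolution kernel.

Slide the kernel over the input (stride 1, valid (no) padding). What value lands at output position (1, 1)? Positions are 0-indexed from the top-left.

The receptive field on the input at this output position is [0 / 6 / 4]. Elementwise product with the kernel and sum: 0·2 + 6·1.

6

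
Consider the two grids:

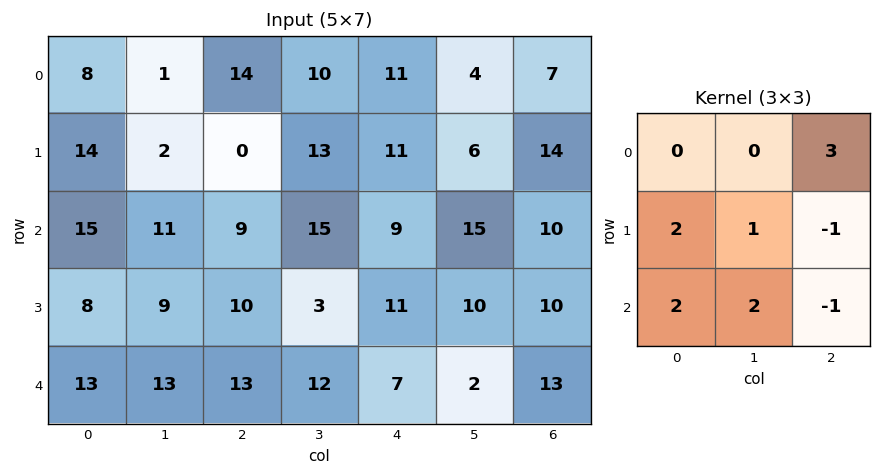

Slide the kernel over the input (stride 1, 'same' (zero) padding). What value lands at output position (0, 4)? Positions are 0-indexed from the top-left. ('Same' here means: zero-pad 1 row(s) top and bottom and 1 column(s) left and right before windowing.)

69

The receptive field on the zero-padded input at this output position is [0 0 0 / 10 11 4 / 13 11 6]. Elementwise product with the kernel and sum: 0·3 + 10·2 + 11·1 + 4·-1 + 13·2 + 11·2 + 6·-1.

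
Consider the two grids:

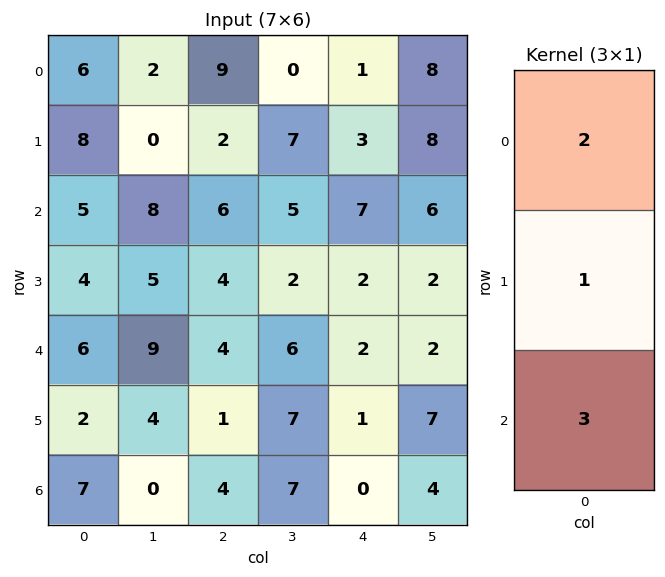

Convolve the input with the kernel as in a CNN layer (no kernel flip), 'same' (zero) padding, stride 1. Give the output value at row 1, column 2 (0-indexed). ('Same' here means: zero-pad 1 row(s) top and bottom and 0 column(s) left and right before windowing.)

The receptive field on the zero-padded input at this output position is [9 / 2 / 6]. Elementwise product with the kernel and sum: 9·2 + 2·1 + 6·3.

38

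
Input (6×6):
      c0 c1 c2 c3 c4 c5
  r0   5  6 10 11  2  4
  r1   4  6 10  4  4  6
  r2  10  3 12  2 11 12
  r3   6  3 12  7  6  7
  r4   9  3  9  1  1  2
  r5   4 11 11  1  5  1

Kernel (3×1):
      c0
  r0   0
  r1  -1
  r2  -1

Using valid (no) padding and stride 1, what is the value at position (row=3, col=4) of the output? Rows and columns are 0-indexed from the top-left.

-6

The receptive field on the input at this output position is [6 / 1 / 5]. Elementwise product with the kernel and sum: 1·-1 + 5·-1.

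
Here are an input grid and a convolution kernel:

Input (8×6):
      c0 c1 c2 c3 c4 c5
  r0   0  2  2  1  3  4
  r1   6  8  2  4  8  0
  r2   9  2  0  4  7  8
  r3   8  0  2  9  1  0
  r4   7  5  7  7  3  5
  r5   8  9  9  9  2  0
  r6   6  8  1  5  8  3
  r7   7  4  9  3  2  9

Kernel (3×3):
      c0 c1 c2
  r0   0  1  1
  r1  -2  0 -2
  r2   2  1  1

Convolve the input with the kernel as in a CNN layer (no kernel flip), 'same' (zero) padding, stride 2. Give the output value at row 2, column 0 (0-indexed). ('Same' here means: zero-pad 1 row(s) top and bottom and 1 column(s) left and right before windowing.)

The receptive field on the zero-padded input at this output position is [0 8 0 / 0 7 5 / 0 8 9]. Elementwise product with the kernel and sum: 8·1 + 0·1 + 0·-2 + 5·-2 + 0·2 + 8·1 + 9·1.

15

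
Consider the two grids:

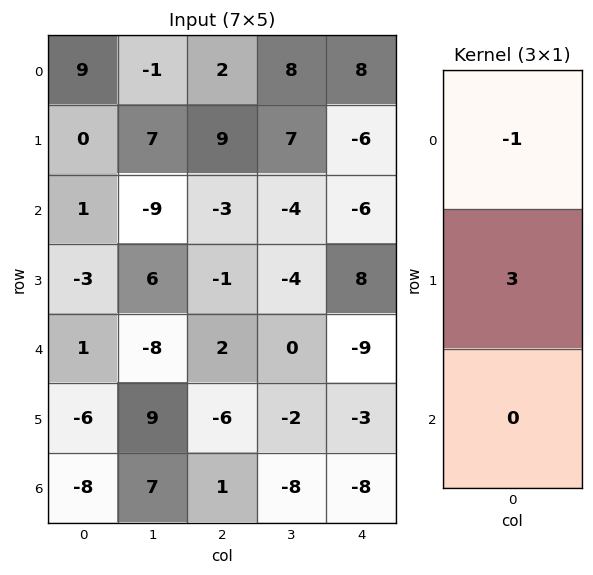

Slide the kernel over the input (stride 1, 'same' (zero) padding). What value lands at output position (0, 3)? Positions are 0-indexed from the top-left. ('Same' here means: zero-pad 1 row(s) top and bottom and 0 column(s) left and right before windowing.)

The receptive field on the zero-padded input at this output position is [0 / 8 / 7]. Elementwise product with the kernel and sum: 0·-1 + 8·3.

24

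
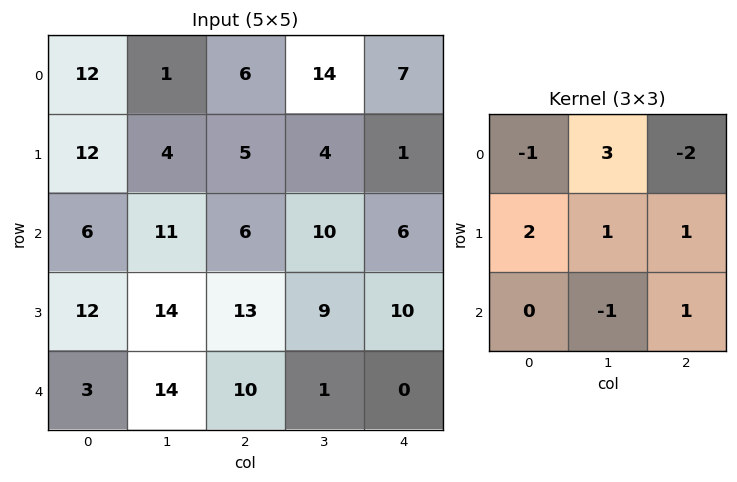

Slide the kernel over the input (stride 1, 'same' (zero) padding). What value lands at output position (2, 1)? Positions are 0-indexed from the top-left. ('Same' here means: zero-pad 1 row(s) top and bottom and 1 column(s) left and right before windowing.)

The receptive field on the zero-padded input at this output position is [12 4 5 / 6 11 6 / 12 14 13]. Elementwise product with the kernel and sum: 12·-1 + 4·3 + 5·-2 + 6·2 + 11·1 + 6·1 + 14·-1 + 13·1.

18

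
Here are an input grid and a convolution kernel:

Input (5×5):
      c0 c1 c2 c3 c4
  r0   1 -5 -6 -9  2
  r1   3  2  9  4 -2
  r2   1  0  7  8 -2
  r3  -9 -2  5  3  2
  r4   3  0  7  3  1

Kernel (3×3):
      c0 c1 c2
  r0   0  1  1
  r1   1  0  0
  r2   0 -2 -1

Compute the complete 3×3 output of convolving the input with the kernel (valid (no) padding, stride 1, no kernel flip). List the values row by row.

-15 -35 -12
11 0 1
-9 -4 4

Output[0,0]: The receptive field on the input at this output position is [1 -5 -6 / 3 2 9 / 1 0 7]. Elementwise product with the kernel and sum: -5·1 + -6·1 + 3·1 + 0·-2 + 7·-1.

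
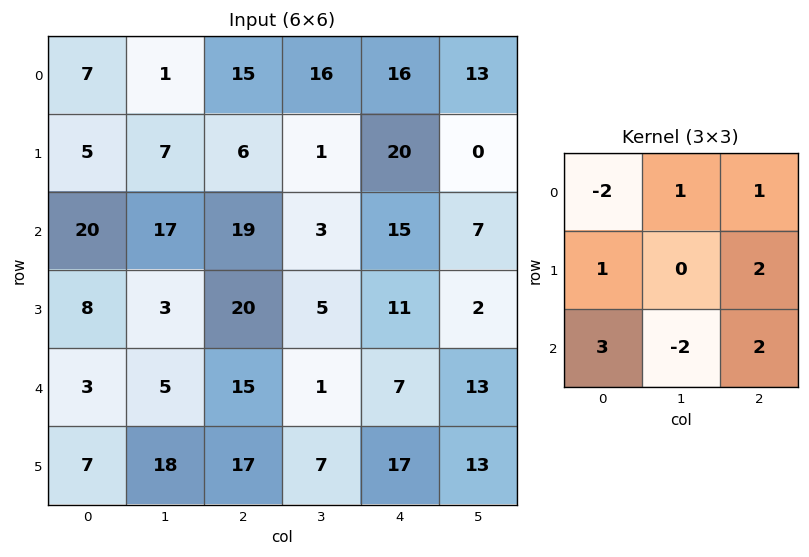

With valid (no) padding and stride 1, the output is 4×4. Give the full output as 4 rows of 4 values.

83 57 129 -9
119 -5 130 32
73 -12 79 40
59 60 76 43

Output[0,0]: The receptive field on the input at this output position is [7 1 15 / 5 7 6 / 20 17 19]. Elementwise product with the kernel and sum: 7·-2 + 1·1 + 15·1 + 5·1 + 6·2 + 20·3 + 17·-2 + 19·2.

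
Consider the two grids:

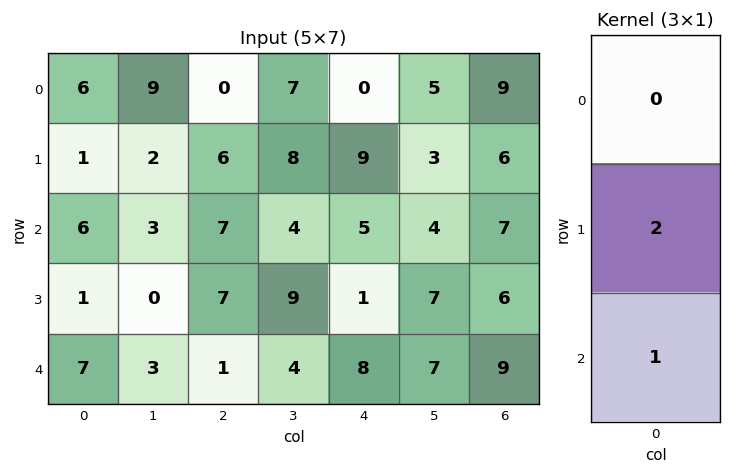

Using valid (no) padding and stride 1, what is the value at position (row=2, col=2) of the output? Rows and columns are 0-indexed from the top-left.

The receptive field on the input at this output position is [7 / 7 / 1]. Elementwise product with the kernel and sum: 7·2 + 1·1.

15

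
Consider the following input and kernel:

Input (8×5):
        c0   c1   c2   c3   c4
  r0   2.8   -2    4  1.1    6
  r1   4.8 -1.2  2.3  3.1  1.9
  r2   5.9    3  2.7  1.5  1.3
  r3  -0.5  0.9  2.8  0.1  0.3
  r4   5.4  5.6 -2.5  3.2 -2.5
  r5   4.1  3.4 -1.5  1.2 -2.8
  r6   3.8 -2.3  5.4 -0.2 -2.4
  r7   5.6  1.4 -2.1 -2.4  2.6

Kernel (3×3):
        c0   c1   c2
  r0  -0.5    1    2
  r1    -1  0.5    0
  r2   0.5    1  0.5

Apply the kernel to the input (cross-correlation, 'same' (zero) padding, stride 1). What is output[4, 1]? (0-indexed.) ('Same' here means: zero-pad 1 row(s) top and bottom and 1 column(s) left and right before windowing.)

8.85

The receptive field on the zero-padded input at this output position is [-0.5 0.9 2.8 / 5.4 5.6 -2.5 / 4.1 3.4 -1.5]. Elementwise product with the kernel and sum: -0.5·-0.5 + 0.9·1 + 2.8·2 + 5.4·-1 + 5.6·0.5 + 4.1·0.5 + 3.4·1 + -1.5·0.5.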